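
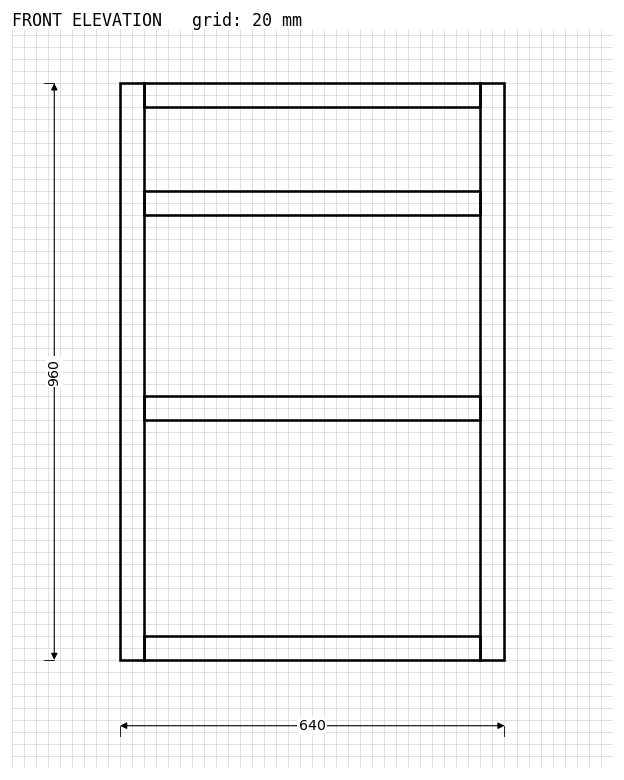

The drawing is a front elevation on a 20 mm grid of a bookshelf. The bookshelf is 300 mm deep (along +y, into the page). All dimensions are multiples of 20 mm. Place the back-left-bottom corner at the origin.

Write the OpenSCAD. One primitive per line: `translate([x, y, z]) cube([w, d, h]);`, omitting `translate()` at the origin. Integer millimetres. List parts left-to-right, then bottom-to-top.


cube([40, 300, 960]);
translate([40, 0, 0]) cube([560, 300, 40]);
translate([40, 0, 400]) cube([560, 300, 40]);
translate([40, 0, 740]) cube([560, 300, 40]);
translate([40, 0, 920]) cube([560, 300, 40]);
translate([600, 0, 0]) cube([40, 300, 960]);


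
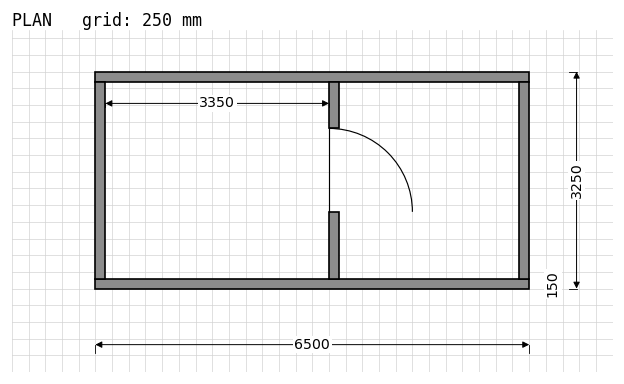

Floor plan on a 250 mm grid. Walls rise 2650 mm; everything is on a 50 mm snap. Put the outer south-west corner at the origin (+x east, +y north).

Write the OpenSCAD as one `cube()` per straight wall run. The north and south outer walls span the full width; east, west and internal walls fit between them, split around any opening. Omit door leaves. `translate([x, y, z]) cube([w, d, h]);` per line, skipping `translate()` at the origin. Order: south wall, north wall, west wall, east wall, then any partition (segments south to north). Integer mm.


cube([6500, 150, 2650]);
translate([0, 3100, 0]) cube([6500, 150, 2650]);
translate([0, 150, 0]) cube([150, 2950, 2650]);
translate([6350, 150, 0]) cube([150, 2950, 2650]);
translate([3500, 150, 0]) cube([150, 1000, 2650]);
translate([3500, 2400, 0]) cube([150, 700, 2650]);


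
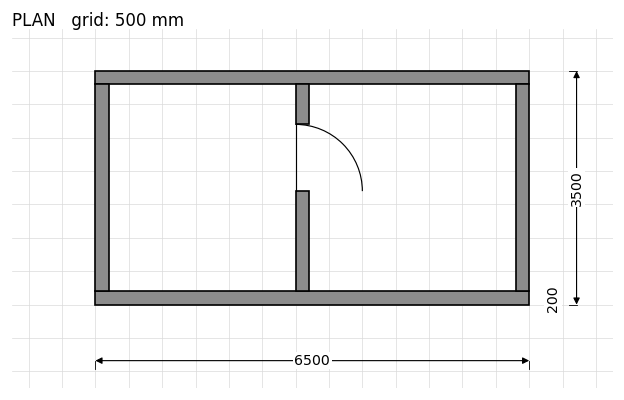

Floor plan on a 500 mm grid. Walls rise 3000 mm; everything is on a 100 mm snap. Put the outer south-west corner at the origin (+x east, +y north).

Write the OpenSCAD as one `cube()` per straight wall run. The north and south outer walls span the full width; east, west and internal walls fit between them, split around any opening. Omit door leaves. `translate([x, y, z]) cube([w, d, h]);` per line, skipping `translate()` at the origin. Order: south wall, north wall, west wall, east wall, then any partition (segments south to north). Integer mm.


cube([6500, 200, 3000]);
translate([0, 3300, 0]) cube([6500, 200, 3000]);
translate([0, 200, 0]) cube([200, 3100, 3000]);
translate([6300, 200, 0]) cube([200, 3100, 3000]);
translate([3000, 200, 0]) cube([200, 1500, 3000]);
translate([3000, 2700, 0]) cube([200, 600, 3000]);


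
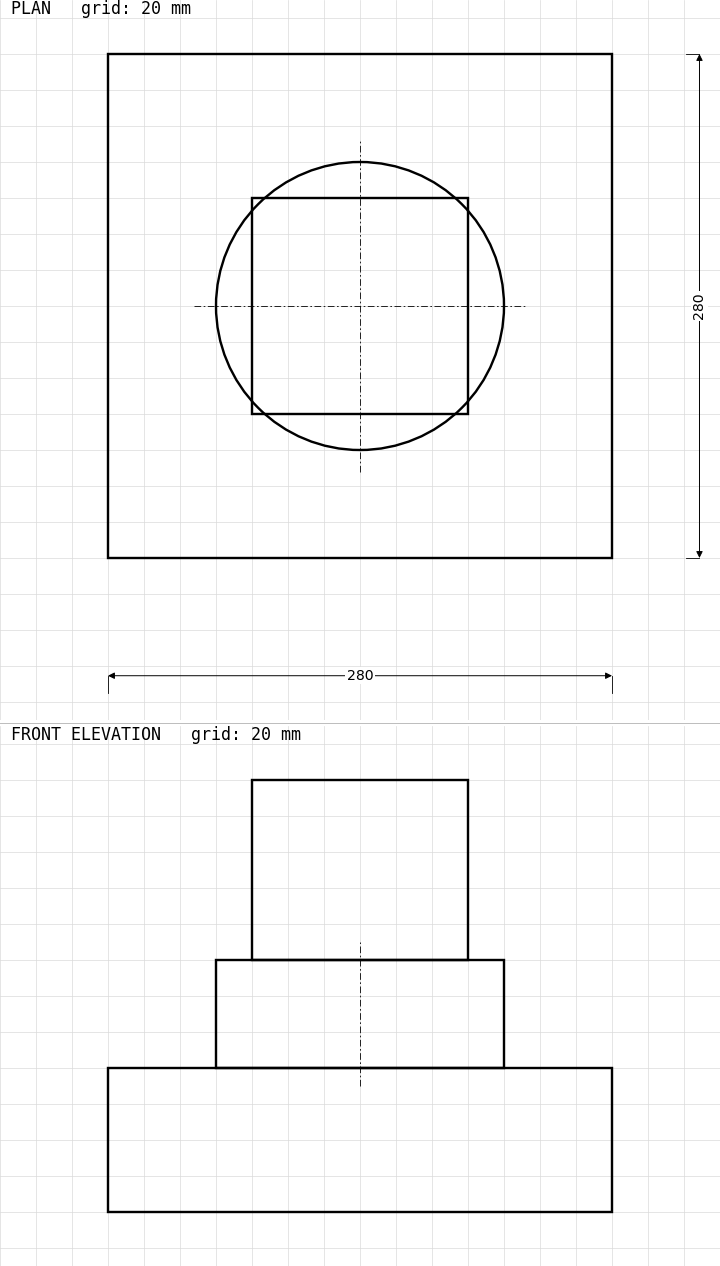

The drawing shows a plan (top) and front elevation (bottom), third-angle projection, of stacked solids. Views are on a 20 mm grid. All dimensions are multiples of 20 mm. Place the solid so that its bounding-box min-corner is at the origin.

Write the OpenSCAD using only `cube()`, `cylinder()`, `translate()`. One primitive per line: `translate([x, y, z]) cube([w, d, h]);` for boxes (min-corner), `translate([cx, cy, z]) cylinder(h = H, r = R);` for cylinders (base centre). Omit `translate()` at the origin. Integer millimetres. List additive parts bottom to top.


cube([280, 280, 80]);
translate([140, 140, 80]) cylinder(h = 60, r = 80);
translate([80, 80, 140]) cube([120, 120, 100]);


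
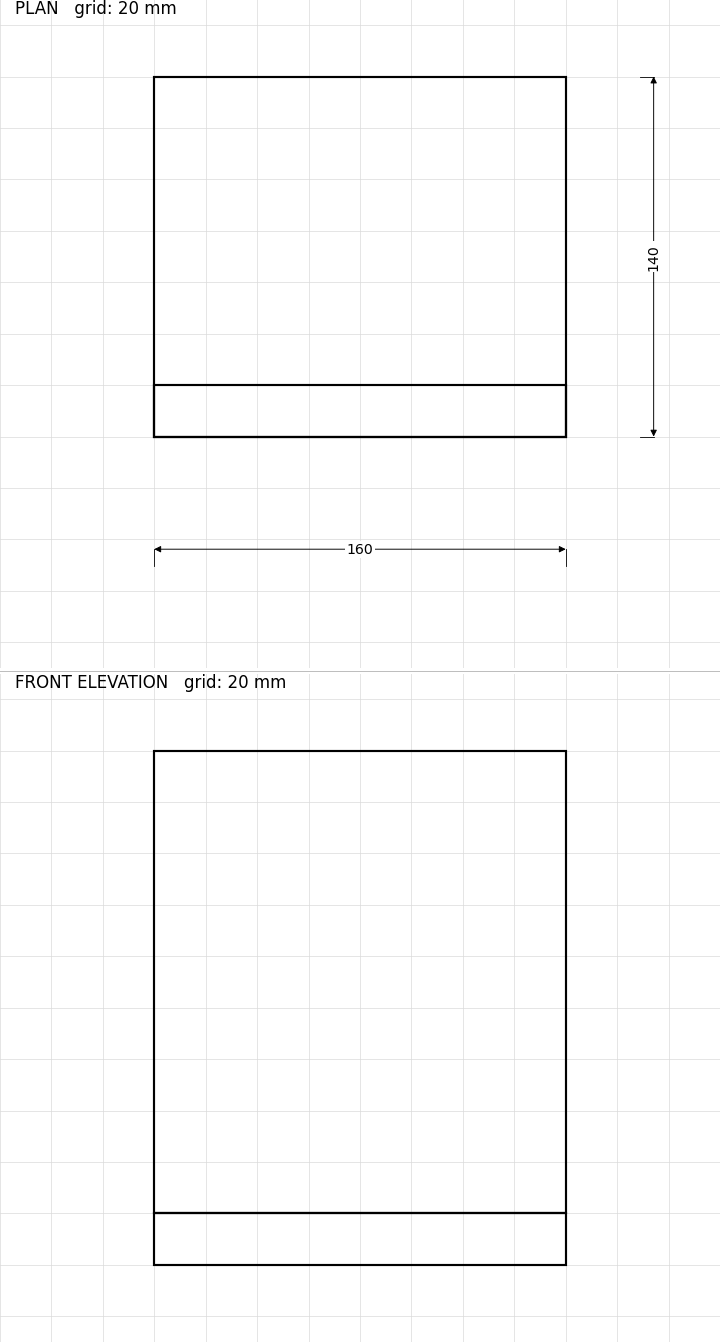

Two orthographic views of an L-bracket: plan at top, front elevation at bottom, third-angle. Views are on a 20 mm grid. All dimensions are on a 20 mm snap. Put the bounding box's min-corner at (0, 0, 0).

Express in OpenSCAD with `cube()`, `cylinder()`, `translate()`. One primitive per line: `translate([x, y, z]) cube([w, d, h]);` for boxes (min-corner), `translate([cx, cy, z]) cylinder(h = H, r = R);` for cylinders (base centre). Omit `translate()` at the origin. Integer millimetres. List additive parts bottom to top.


cube([160, 140, 20]);
translate([0, 0, 20]) cube([160, 20, 180]);


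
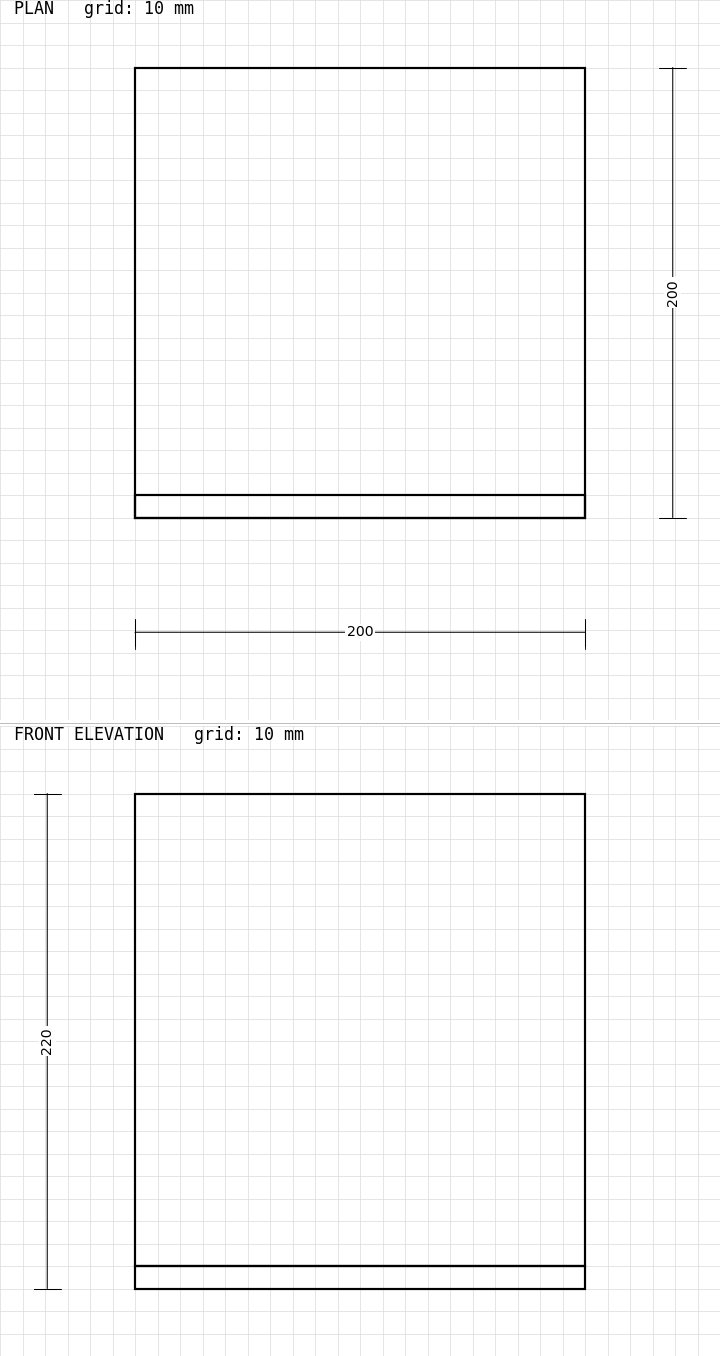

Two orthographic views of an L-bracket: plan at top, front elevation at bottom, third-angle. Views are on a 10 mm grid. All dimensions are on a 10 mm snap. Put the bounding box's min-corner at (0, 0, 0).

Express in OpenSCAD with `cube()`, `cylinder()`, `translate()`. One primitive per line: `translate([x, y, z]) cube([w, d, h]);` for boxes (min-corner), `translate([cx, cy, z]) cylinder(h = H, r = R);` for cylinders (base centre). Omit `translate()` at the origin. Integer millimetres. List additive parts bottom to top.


cube([200, 200, 10]);
translate([0, 0, 10]) cube([200, 10, 210]);


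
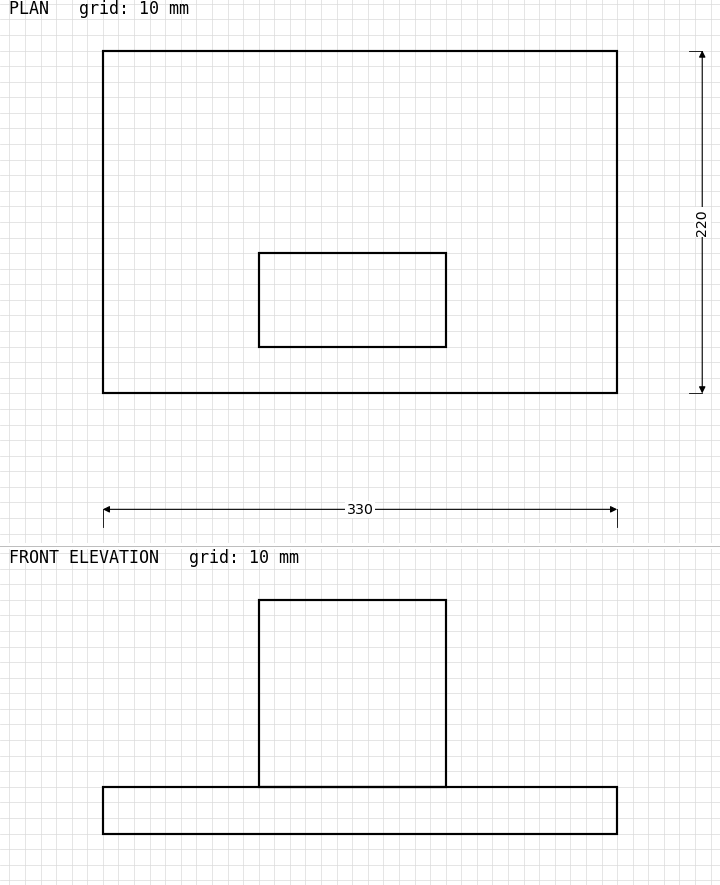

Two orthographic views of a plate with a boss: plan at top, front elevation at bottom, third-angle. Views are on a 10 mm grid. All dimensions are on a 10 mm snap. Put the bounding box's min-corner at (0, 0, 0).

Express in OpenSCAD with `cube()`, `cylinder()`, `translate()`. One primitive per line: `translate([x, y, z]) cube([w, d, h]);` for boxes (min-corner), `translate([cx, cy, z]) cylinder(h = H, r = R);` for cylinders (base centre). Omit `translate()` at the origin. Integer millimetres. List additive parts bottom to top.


cube([330, 220, 30]);
translate([100, 30, 30]) cube([120, 60, 120]);


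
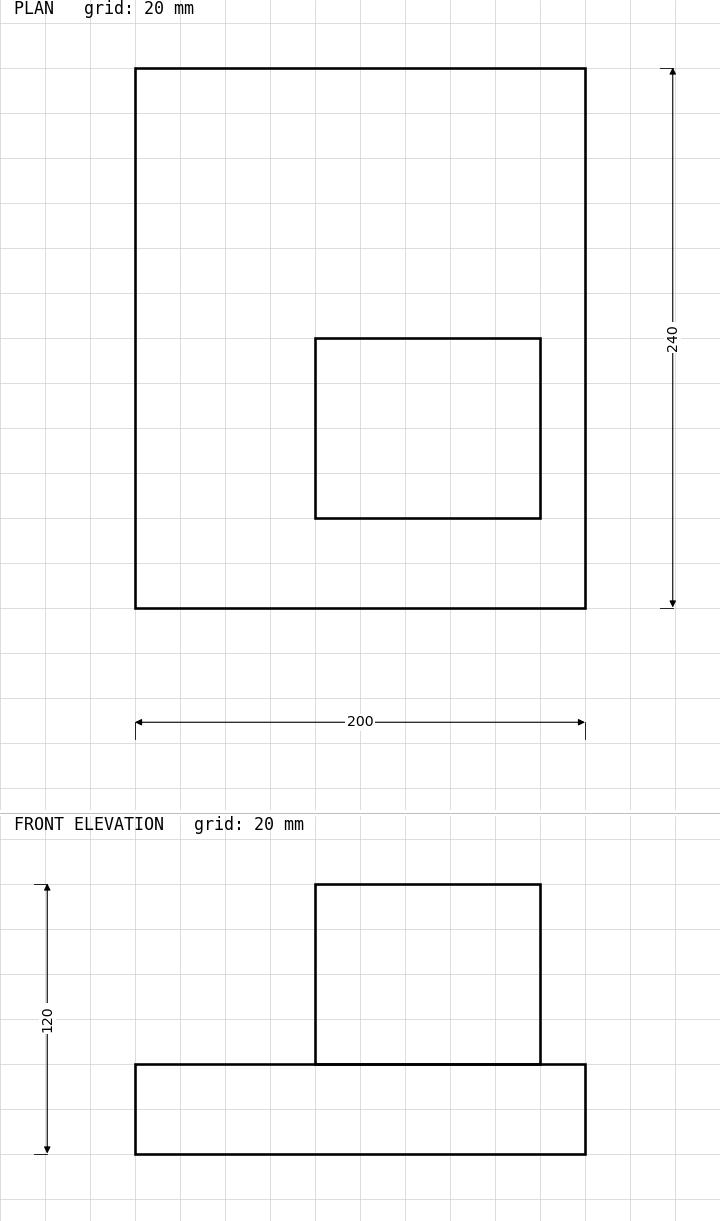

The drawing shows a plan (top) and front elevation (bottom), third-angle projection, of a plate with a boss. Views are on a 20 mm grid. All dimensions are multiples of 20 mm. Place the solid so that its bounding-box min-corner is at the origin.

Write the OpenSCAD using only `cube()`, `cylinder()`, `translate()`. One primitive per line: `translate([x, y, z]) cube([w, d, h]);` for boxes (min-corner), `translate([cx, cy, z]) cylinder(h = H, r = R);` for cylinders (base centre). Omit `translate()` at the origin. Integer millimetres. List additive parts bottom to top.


cube([200, 240, 40]);
translate([80, 40, 40]) cube([100, 80, 80]);


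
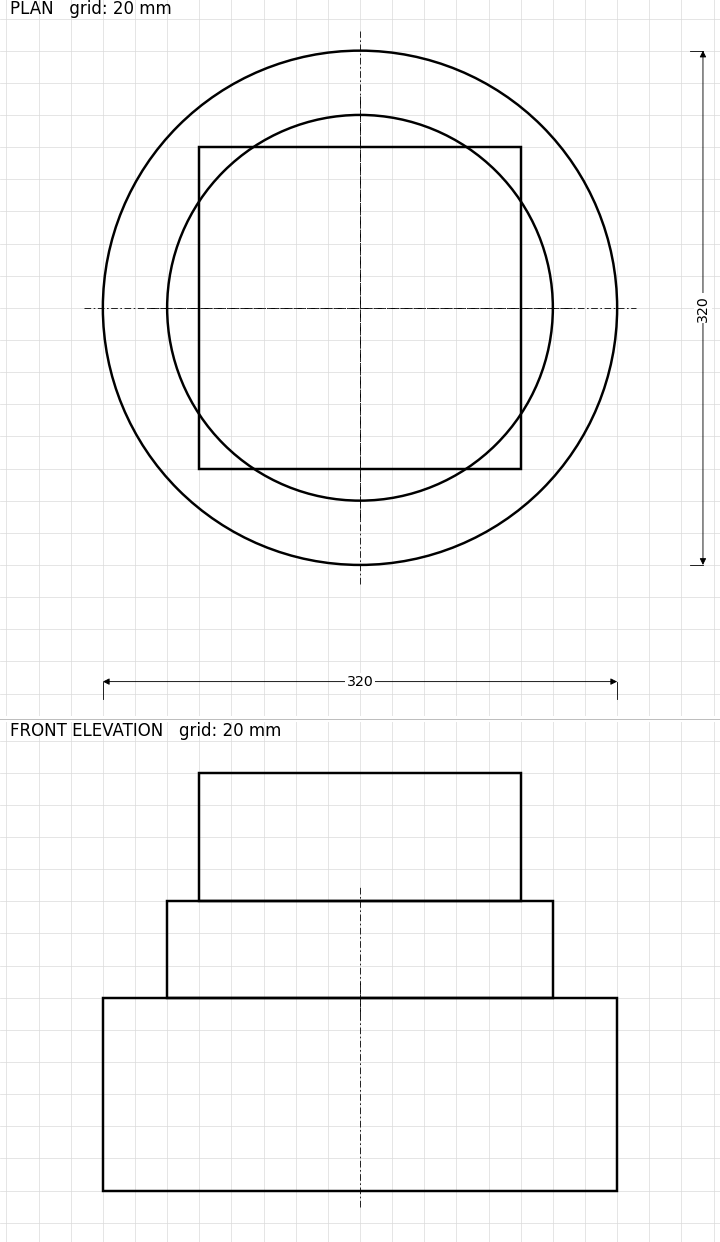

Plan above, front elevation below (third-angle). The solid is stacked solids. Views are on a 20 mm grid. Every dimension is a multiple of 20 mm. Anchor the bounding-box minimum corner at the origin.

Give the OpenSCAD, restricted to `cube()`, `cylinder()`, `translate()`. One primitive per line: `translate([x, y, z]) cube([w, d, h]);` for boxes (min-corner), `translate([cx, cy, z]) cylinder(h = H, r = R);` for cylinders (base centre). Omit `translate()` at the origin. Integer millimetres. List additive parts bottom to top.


translate([160, 160, 0]) cylinder(h = 120, r = 160);
translate([160, 160, 120]) cylinder(h = 60, r = 120);
translate([60, 60, 180]) cube([200, 200, 80]);


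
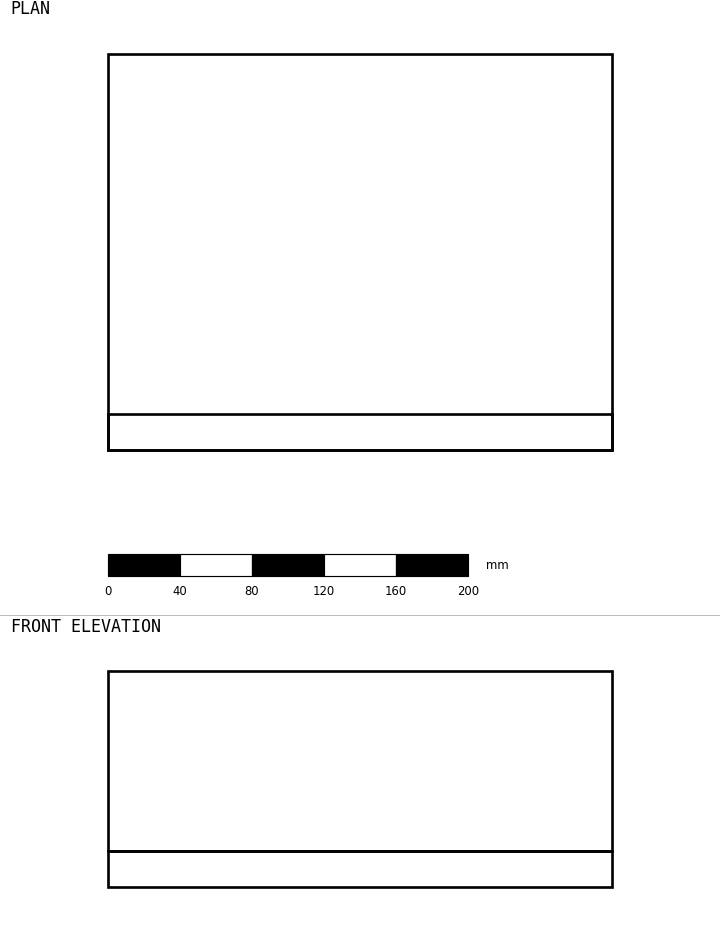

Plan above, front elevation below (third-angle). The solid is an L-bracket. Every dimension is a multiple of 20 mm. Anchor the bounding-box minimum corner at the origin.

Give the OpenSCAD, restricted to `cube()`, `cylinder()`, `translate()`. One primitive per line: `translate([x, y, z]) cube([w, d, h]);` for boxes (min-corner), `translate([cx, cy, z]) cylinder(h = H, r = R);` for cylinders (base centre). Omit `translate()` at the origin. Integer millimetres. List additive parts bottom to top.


cube([280, 220, 20]);
translate([0, 0, 20]) cube([280, 20, 100]);


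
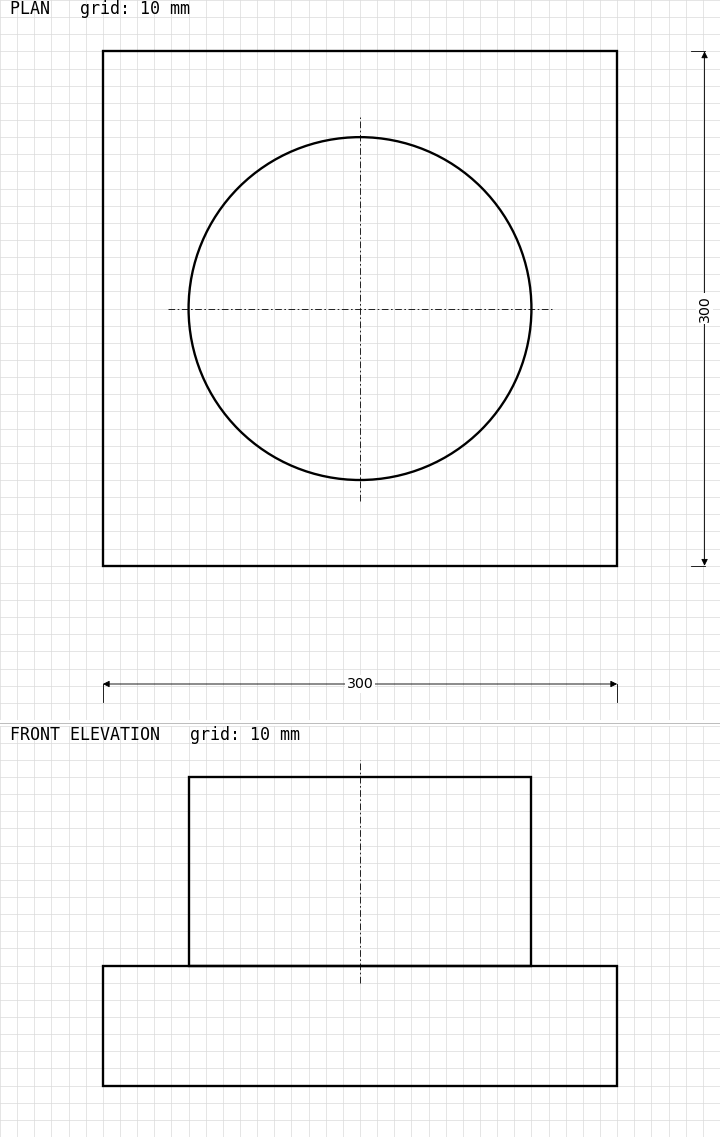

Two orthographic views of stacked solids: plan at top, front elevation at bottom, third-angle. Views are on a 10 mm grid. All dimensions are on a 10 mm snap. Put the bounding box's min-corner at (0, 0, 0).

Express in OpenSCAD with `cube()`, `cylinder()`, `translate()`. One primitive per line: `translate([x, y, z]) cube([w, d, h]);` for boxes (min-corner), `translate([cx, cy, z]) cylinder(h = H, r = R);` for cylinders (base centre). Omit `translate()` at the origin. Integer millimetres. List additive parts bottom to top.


cube([300, 300, 70]);
translate([150, 150, 70]) cylinder(h = 110, r = 100);


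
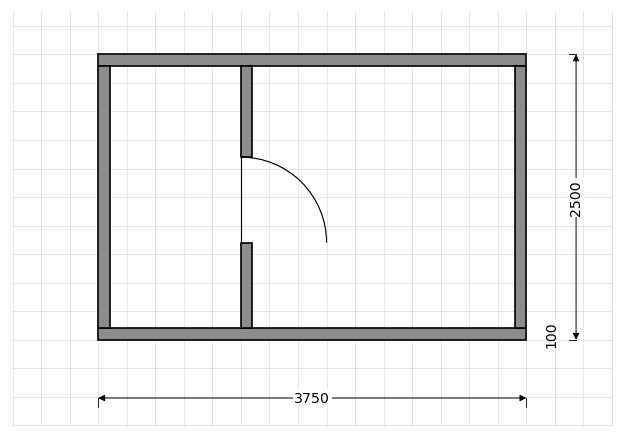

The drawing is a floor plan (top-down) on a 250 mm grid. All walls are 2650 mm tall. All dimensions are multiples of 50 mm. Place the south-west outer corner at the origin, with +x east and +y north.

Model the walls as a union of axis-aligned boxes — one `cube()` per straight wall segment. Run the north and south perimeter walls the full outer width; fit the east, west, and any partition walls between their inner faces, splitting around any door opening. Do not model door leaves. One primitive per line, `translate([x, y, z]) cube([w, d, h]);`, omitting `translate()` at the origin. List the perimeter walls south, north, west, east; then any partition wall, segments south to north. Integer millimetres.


cube([3750, 100, 2650]);
translate([0, 2400, 0]) cube([3750, 100, 2650]);
translate([0, 100, 0]) cube([100, 2300, 2650]);
translate([3650, 100, 0]) cube([100, 2300, 2650]);
translate([1250, 100, 0]) cube([100, 750, 2650]);
translate([1250, 1600, 0]) cube([100, 800, 2650]);


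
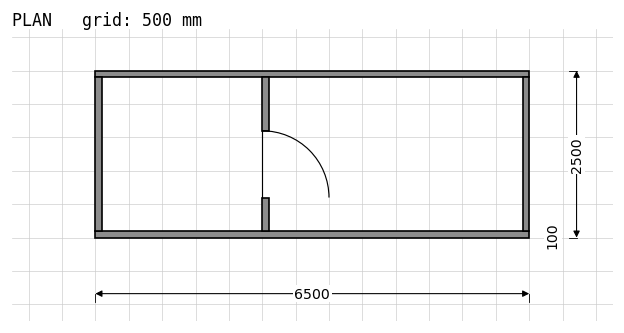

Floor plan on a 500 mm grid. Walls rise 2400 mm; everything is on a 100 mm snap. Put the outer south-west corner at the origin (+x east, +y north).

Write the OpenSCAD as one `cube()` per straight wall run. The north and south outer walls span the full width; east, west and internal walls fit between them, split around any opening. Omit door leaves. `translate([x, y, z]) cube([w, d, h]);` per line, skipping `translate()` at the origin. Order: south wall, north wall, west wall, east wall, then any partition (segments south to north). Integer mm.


cube([6500, 100, 2400]);
translate([0, 2400, 0]) cube([6500, 100, 2400]);
translate([0, 100, 0]) cube([100, 2300, 2400]);
translate([6400, 100, 0]) cube([100, 2300, 2400]);
translate([2500, 100, 0]) cube([100, 500, 2400]);
translate([2500, 1600, 0]) cube([100, 800, 2400]);


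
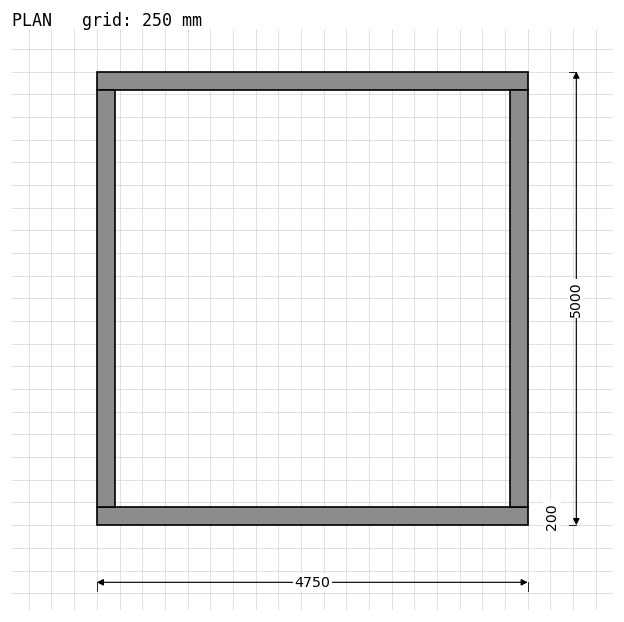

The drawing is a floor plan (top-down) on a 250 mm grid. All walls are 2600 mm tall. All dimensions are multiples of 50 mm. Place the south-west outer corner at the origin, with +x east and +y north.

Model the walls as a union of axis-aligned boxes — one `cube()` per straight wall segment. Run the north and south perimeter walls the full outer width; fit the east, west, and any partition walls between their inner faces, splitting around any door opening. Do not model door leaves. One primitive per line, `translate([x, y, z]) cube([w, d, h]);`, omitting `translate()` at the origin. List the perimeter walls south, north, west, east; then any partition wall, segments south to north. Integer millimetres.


cube([4750, 200, 2600]);
translate([0, 4800, 0]) cube([4750, 200, 2600]);
translate([0, 200, 0]) cube([200, 4600, 2600]);
translate([4550, 200, 0]) cube([200, 4600, 2600]);


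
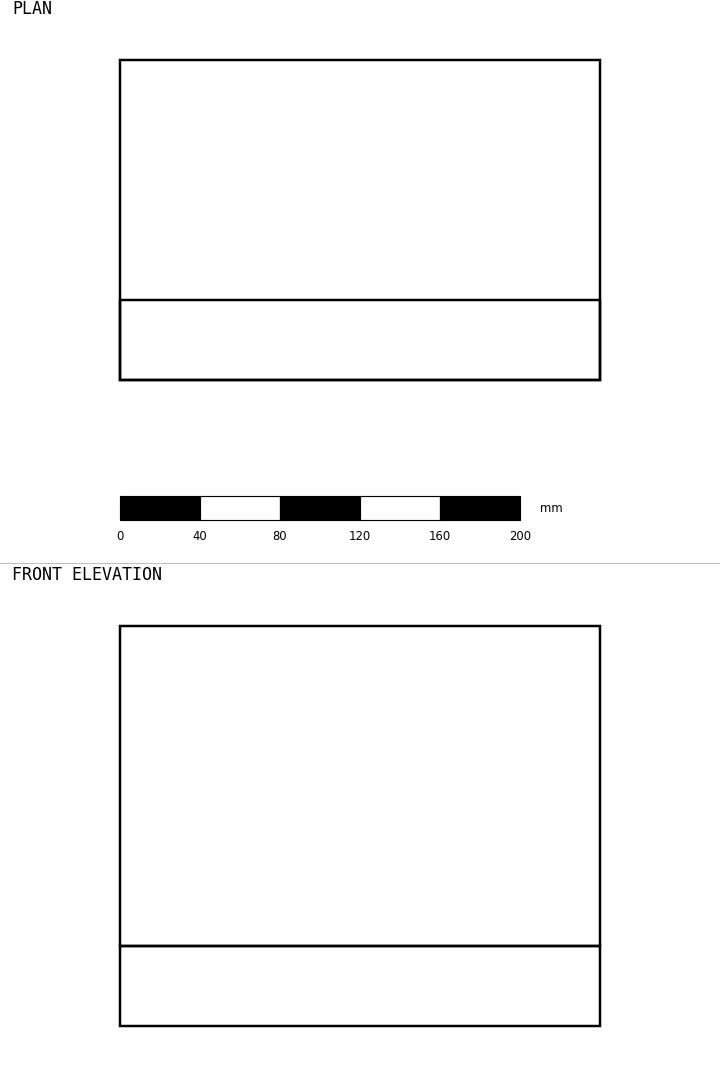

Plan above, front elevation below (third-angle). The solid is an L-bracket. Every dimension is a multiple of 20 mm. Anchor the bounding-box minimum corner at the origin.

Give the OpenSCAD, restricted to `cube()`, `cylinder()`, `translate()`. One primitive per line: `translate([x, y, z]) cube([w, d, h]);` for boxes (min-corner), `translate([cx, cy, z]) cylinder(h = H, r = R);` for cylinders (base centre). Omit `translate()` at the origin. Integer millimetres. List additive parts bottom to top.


cube([240, 160, 40]);
translate([0, 0, 40]) cube([240, 40, 160]);


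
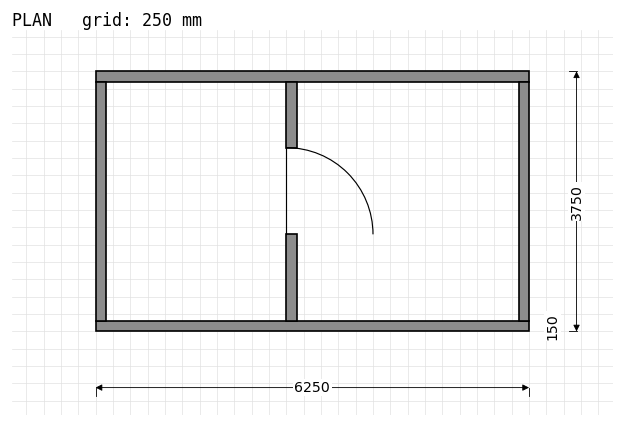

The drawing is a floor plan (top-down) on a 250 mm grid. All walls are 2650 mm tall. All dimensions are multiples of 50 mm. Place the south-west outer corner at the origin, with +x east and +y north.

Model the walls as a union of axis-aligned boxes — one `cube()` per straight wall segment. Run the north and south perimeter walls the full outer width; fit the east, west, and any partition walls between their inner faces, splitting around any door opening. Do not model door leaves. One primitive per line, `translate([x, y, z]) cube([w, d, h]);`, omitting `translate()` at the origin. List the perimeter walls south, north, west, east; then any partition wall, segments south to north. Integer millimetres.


cube([6250, 150, 2650]);
translate([0, 3600, 0]) cube([6250, 150, 2650]);
translate([0, 150, 0]) cube([150, 3450, 2650]);
translate([6100, 150, 0]) cube([150, 3450, 2650]);
translate([2750, 150, 0]) cube([150, 1250, 2650]);
translate([2750, 2650, 0]) cube([150, 950, 2650]);


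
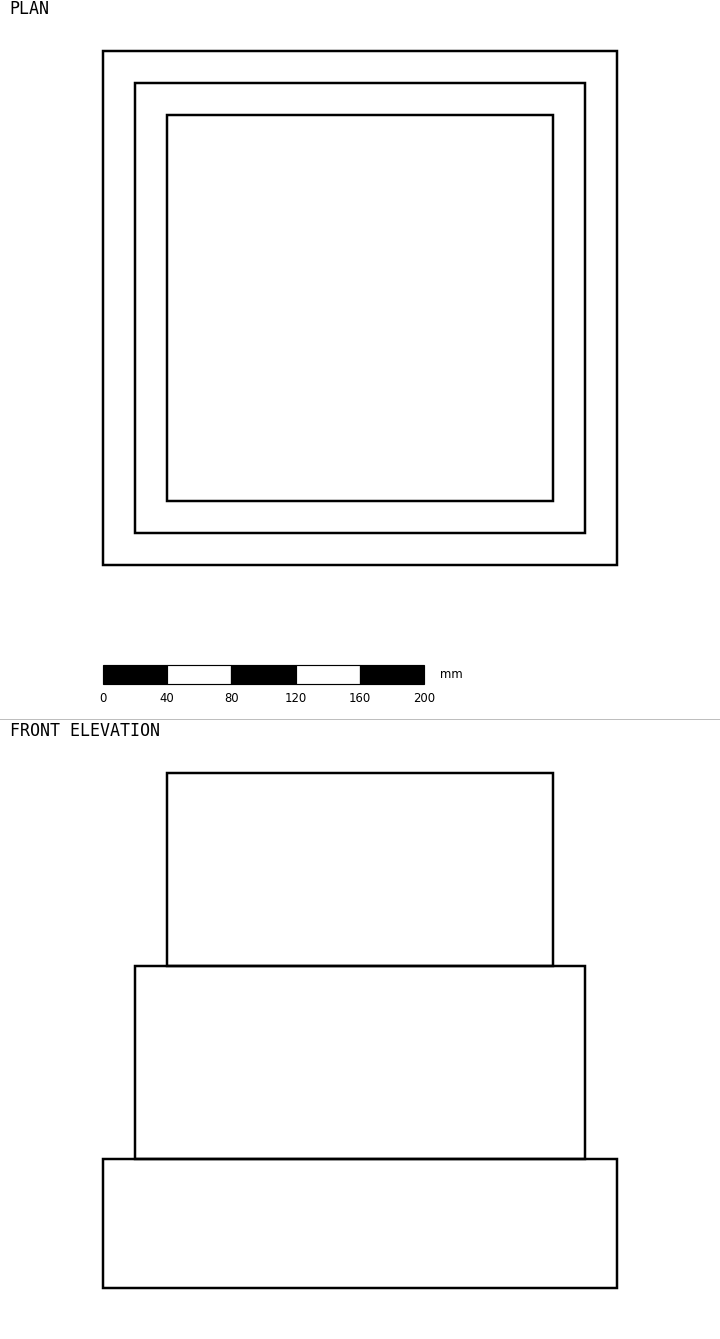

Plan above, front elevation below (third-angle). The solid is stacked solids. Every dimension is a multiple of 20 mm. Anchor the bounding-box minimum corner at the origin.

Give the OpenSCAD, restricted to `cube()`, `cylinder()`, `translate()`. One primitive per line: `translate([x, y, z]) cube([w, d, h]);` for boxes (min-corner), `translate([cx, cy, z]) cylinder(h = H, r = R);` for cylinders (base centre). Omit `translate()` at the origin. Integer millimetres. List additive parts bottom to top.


cube([320, 320, 80]);
translate([20, 20, 80]) cube([280, 280, 120]);
translate([40, 40, 200]) cube([240, 240, 120]);


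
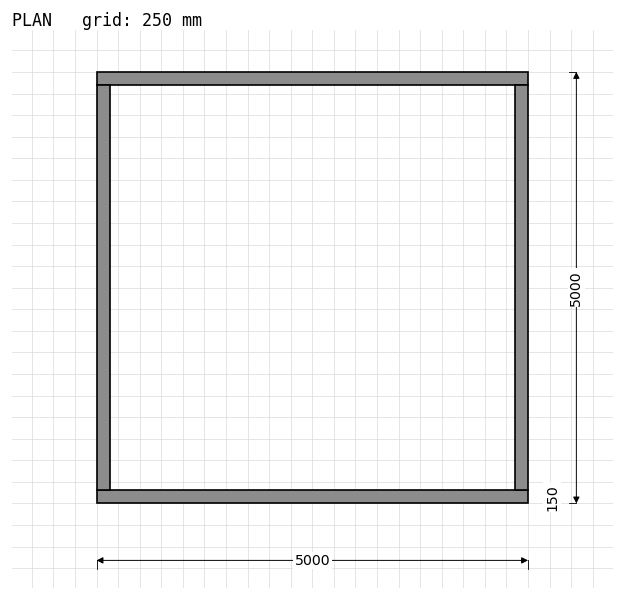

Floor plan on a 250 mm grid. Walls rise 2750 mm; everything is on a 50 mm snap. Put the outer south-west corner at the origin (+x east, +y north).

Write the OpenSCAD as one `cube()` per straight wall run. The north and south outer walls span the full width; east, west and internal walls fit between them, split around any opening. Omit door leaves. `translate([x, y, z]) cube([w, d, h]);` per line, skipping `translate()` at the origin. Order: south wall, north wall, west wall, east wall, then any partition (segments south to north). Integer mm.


cube([5000, 150, 2750]);
translate([0, 4850, 0]) cube([5000, 150, 2750]);
translate([0, 150, 0]) cube([150, 4700, 2750]);
translate([4850, 150, 0]) cube([150, 4700, 2750]);


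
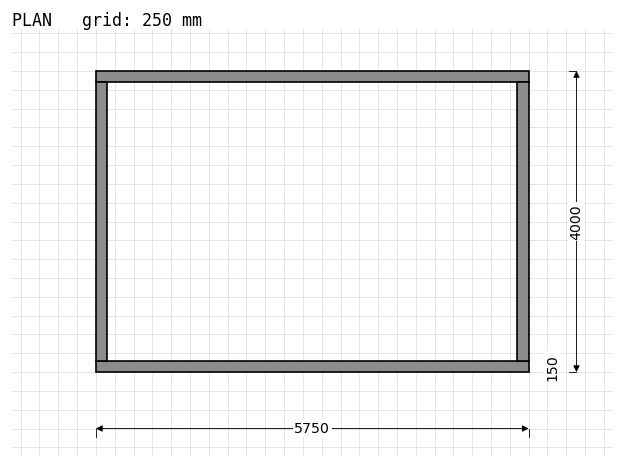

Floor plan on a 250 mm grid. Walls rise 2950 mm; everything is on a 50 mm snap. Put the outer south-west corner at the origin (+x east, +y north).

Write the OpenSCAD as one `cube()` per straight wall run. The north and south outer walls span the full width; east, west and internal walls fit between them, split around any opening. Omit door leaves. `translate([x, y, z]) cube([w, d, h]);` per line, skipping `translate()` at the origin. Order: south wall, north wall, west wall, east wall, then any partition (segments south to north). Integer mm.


cube([5750, 150, 2950]);
translate([0, 3850, 0]) cube([5750, 150, 2950]);
translate([0, 150, 0]) cube([150, 3700, 2950]);
translate([5600, 150, 0]) cube([150, 3700, 2950]);


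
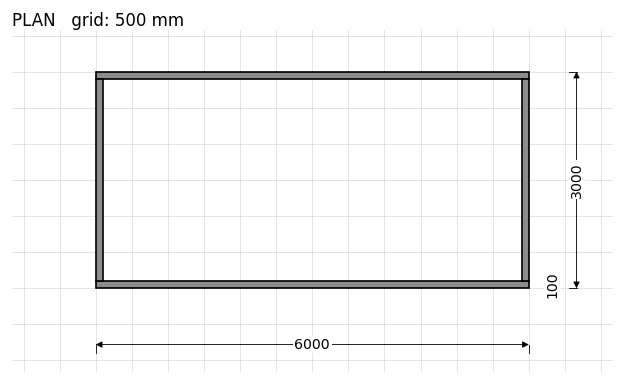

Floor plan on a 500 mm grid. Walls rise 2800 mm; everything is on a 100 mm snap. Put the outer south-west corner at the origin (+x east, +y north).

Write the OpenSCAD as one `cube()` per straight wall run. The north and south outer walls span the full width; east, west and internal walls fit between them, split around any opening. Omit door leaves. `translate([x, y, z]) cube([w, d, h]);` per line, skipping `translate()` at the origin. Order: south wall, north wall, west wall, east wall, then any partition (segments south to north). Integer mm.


cube([6000, 100, 2800]);
translate([0, 2900, 0]) cube([6000, 100, 2800]);
translate([0, 100, 0]) cube([100, 2800, 2800]);
translate([5900, 100, 0]) cube([100, 2800, 2800]);


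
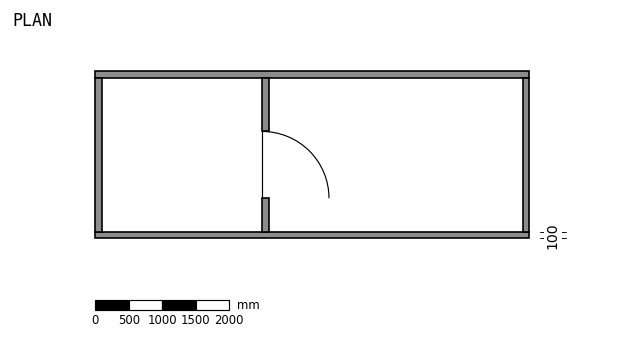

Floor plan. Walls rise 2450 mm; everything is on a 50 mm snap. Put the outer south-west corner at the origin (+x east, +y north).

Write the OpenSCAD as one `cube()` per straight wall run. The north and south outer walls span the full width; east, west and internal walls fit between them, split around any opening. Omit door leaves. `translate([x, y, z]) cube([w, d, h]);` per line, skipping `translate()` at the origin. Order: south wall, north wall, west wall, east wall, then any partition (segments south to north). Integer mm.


cube([6500, 100, 2450]);
translate([0, 2400, 0]) cube([6500, 100, 2450]);
translate([0, 100, 0]) cube([100, 2300, 2450]);
translate([6400, 100, 0]) cube([100, 2300, 2450]);
translate([2500, 100, 0]) cube([100, 500, 2450]);
translate([2500, 1600, 0]) cube([100, 800, 2450]);


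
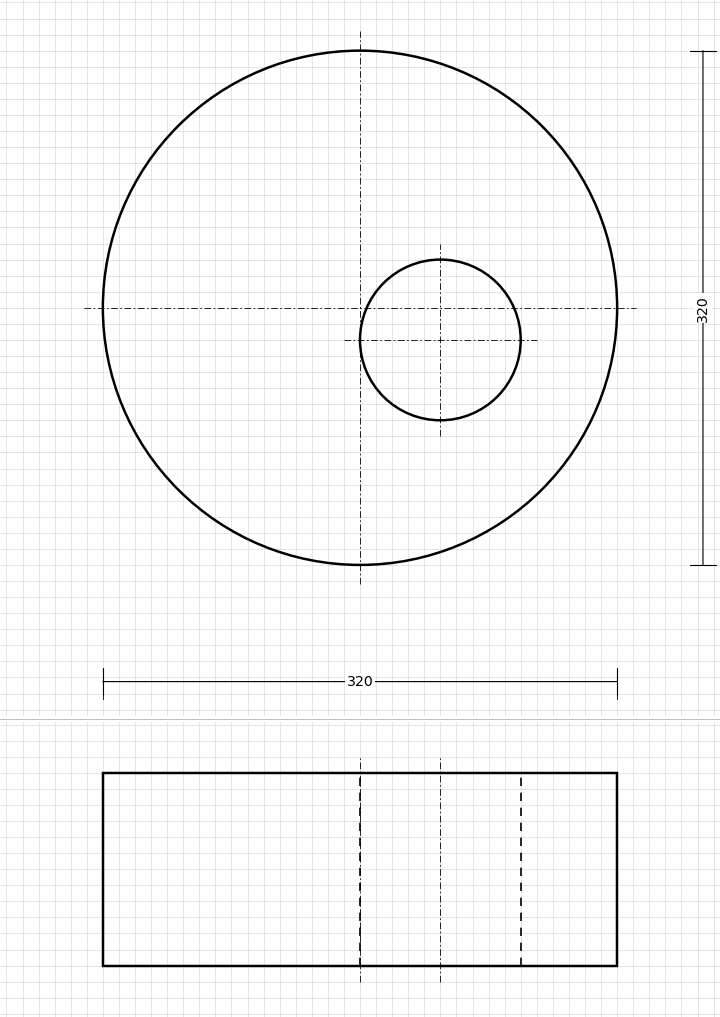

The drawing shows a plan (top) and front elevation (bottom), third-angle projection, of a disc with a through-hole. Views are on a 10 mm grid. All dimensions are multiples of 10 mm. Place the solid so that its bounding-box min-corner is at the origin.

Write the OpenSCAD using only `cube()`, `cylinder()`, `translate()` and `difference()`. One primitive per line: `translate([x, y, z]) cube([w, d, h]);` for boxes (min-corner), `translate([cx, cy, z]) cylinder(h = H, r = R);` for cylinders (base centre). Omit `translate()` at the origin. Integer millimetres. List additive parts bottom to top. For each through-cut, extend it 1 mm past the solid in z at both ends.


difference() {
  translate([160, 160, 0]) cylinder(h = 120, r = 160);
  translate([210, 140, -1]) cylinder(h = 122, r = 50);
}


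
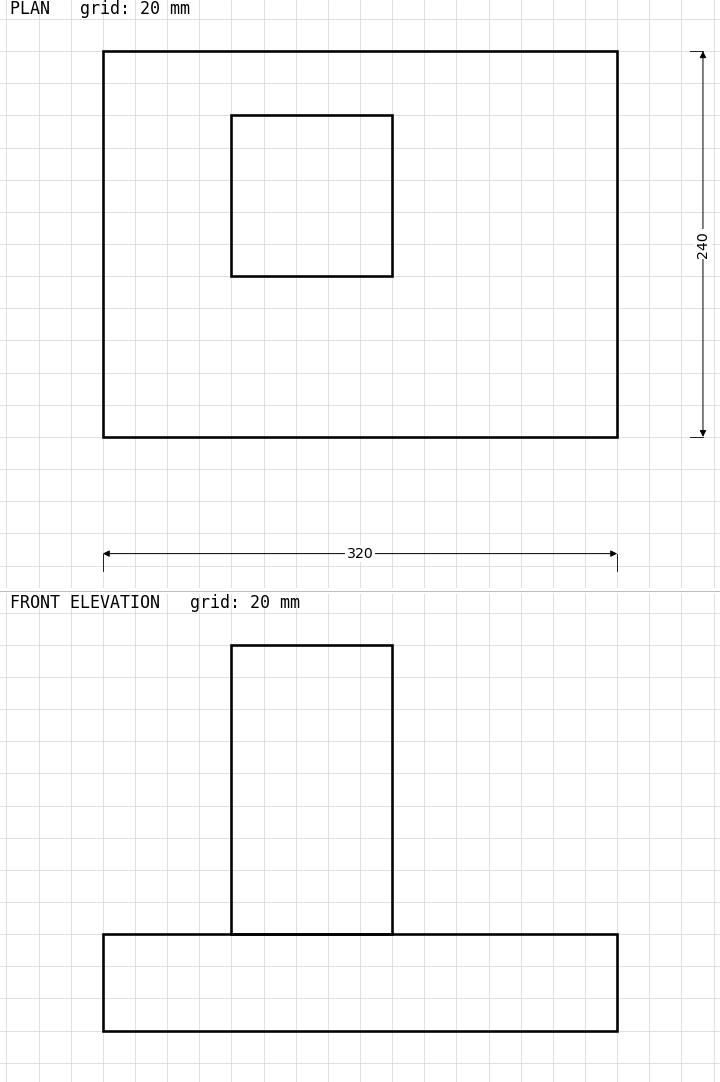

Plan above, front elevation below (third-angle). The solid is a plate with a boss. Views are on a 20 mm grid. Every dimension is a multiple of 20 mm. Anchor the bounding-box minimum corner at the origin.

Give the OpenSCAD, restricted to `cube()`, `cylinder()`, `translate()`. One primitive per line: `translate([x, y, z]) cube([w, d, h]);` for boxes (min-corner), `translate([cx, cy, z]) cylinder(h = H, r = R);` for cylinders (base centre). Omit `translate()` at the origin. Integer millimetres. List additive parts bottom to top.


cube([320, 240, 60]);
translate([80, 100, 60]) cube([100, 100, 180]);


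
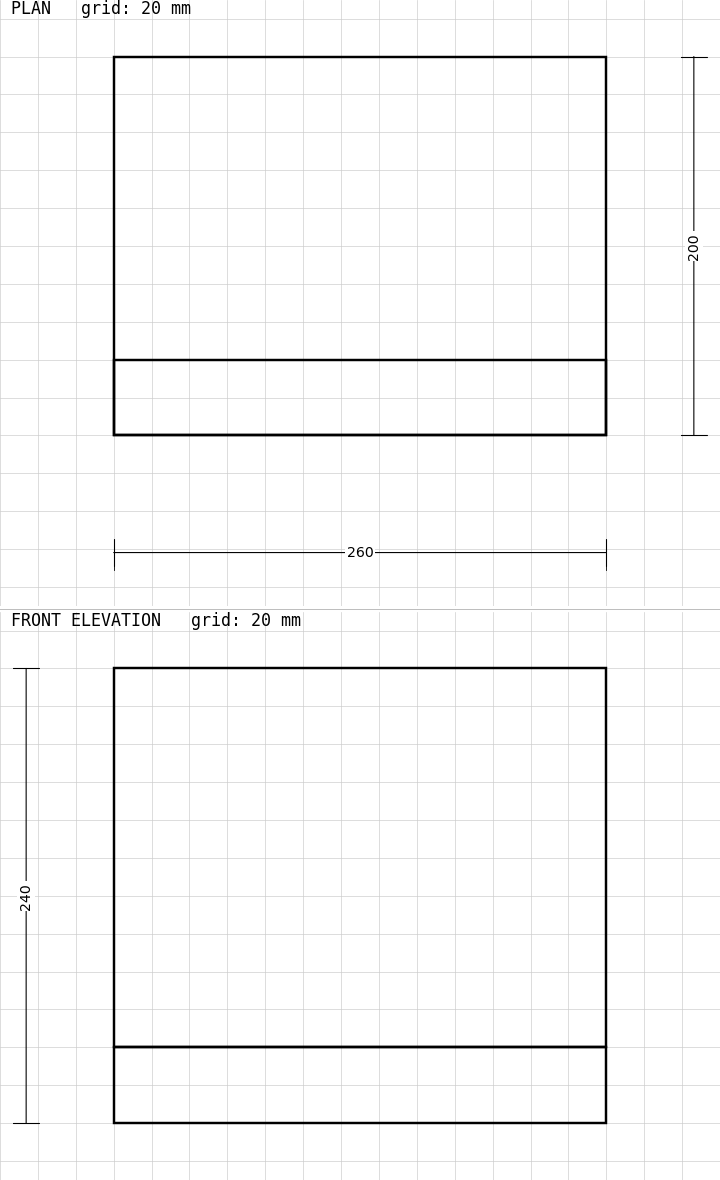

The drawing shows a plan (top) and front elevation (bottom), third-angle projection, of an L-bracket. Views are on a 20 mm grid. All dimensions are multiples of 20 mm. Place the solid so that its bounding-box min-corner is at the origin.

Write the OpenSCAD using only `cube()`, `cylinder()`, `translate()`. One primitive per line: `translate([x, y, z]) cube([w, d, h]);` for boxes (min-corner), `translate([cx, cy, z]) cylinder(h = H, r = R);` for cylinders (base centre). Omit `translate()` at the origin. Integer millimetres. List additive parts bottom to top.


cube([260, 200, 40]);
translate([0, 0, 40]) cube([260, 40, 200]);


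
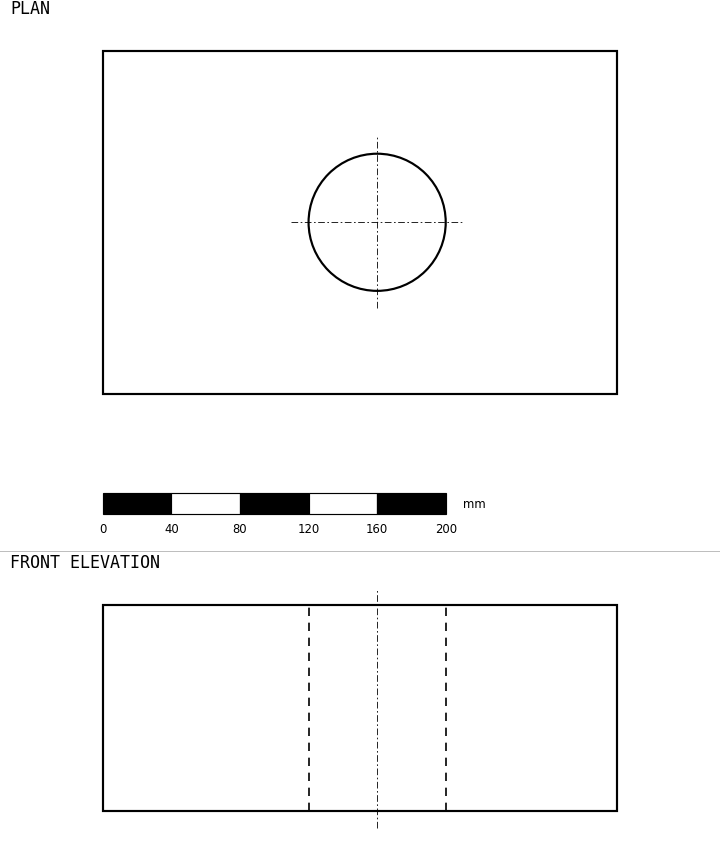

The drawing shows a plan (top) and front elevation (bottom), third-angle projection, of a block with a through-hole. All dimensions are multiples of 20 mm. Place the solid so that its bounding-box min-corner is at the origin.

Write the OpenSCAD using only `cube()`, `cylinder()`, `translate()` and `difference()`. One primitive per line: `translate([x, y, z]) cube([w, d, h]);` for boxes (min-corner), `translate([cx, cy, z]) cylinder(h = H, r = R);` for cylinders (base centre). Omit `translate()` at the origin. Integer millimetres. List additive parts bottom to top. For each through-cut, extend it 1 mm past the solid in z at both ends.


difference() {
  cube([300, 200, 120]);
  translate([160, 100, -1]) cylinder(h = 122, r = 40);
}


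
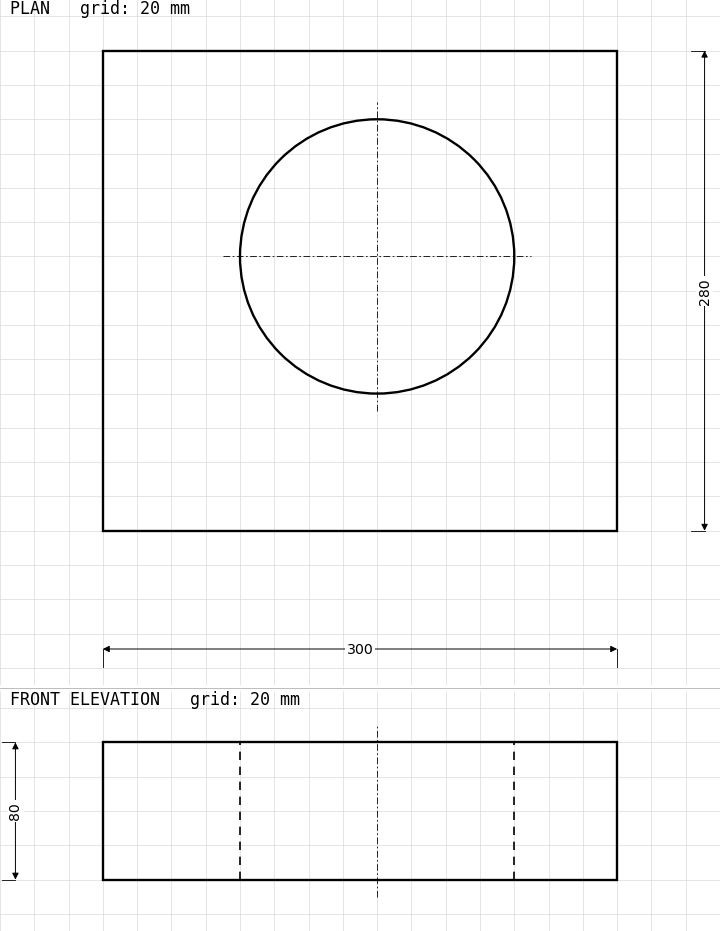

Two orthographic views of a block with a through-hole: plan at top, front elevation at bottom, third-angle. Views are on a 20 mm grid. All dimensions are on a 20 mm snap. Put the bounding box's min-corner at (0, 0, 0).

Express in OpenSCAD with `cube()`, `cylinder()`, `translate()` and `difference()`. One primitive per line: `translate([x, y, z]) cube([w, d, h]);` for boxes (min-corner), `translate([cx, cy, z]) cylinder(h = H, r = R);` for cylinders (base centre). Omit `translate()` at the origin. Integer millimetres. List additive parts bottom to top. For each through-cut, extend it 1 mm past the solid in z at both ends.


difference() {
  cube([300, 280, 80]);
  translate([160, 160, -1]) cylinder(h = 82, r = 80);
}


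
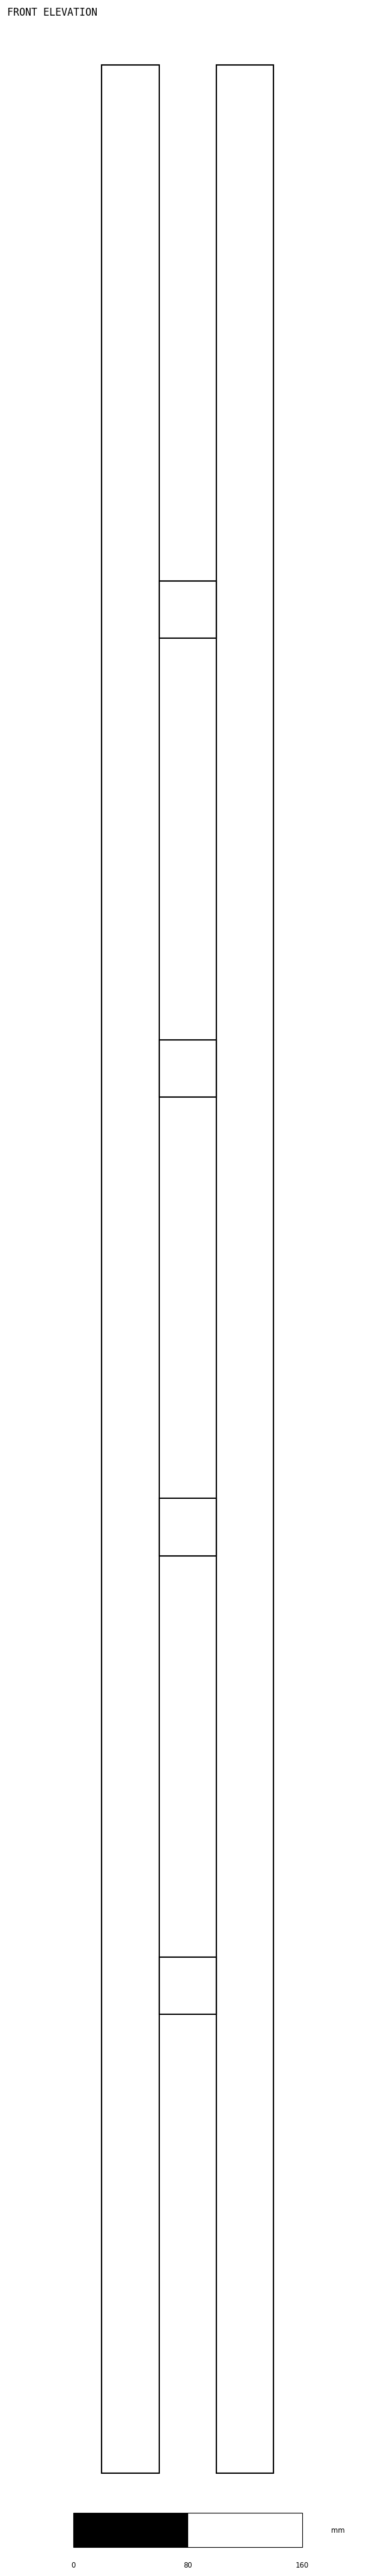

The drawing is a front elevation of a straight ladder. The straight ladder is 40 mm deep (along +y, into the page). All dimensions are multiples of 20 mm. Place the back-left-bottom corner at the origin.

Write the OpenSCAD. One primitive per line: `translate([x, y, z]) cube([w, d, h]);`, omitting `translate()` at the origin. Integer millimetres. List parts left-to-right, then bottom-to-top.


cube([40, 40, 1680]);
translate([40, 0, 320]) cube([40, 40, 40]);
translate([40, 0, 640]) cube([40, 40, 40]);
translate([40, 0, 960]) cube([40, 40, 40]);
translate([40, 0, 1280]) cube([40, 40, 40]);
translate([80, 0, 0]) cube([40, 40, 1680]);


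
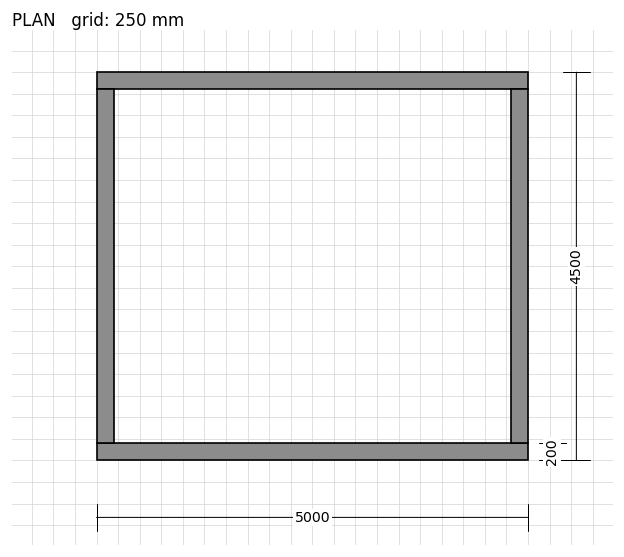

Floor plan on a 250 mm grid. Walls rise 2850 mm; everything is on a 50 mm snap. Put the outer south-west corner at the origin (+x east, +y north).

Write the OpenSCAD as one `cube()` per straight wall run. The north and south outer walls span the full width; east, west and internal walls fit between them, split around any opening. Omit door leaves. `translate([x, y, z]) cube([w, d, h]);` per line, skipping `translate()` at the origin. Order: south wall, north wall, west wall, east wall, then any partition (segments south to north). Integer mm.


cube([5000, 200, 2850]);
translate([0, 4300, 0]) cube([5000, 200, 2850]);
translate([0, 200, 0]) cube([200, 4100, 2850]);
translate([4800, 200, 0]) cube([200, 4100, 2850]);


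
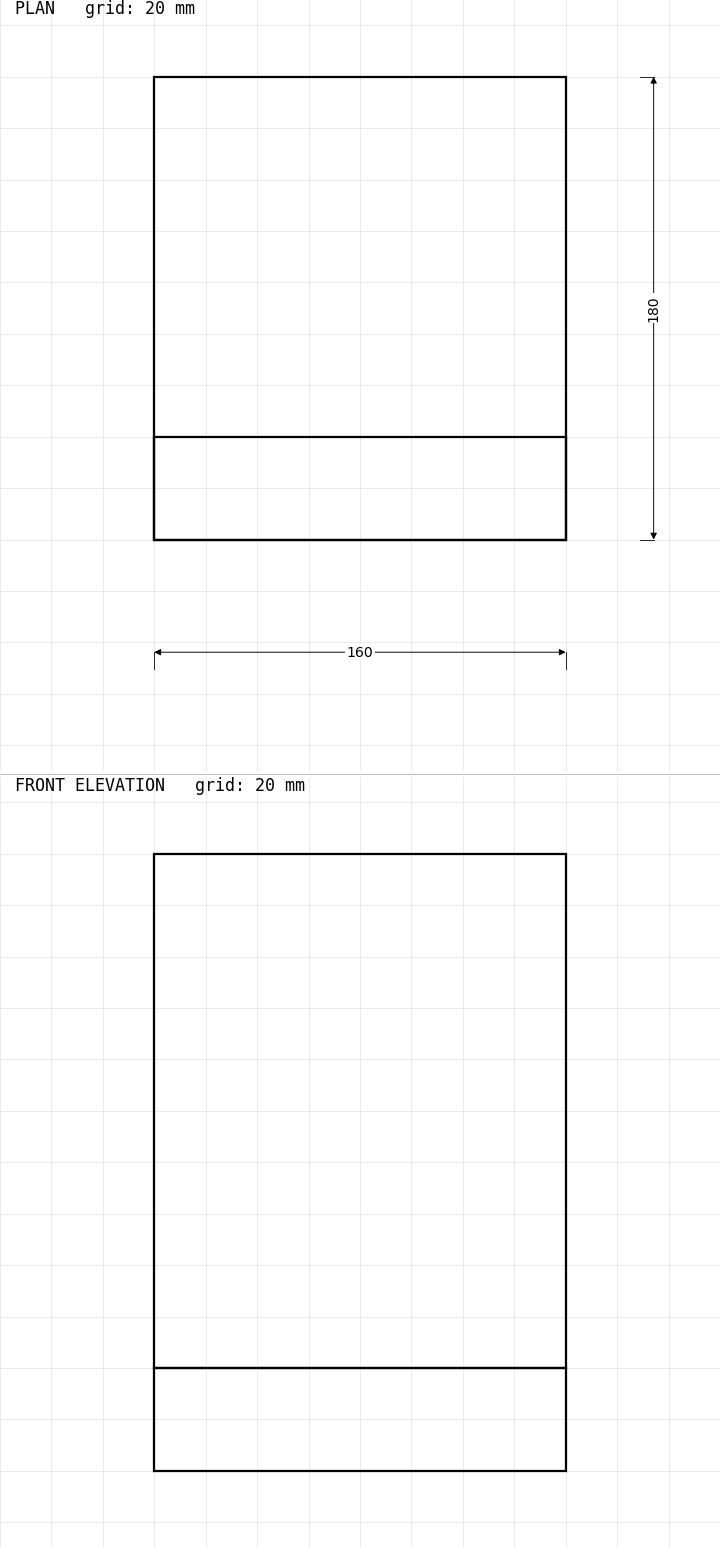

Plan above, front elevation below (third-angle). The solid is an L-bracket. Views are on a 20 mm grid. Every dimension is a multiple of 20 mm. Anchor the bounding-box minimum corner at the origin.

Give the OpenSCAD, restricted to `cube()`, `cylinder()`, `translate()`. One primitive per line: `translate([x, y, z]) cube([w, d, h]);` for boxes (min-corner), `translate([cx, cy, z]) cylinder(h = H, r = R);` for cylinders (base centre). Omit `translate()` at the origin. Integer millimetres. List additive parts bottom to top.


cube([160, 180, 40]);
translate([0, 0, 40]) cube([160, 40, 200]);


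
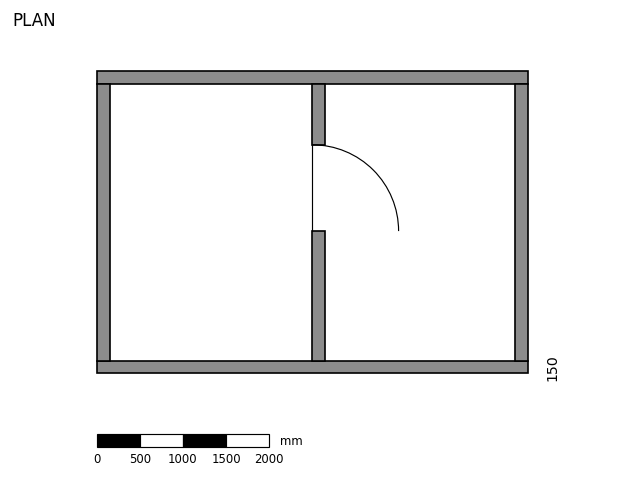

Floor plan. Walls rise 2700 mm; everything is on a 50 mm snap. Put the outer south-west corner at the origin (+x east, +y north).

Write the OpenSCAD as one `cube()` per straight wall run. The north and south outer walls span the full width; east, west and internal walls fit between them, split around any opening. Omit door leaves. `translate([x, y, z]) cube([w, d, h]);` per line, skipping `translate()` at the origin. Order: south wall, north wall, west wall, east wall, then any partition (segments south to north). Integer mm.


cube([5000, 150, 2700]);
translate([0, 3350, 0]) cube([5000, 150, 2700]);
translate([0, 150, 0]) cube([150, 3200, 2700]);
translate([4850, 150, 0]) cube([150, 3200, 2700]);
translate([2500, 150, 0]) cube([150, 1500, 2700]);
translate([2500, 2650, 0]) cube([150, 700, 2700]);


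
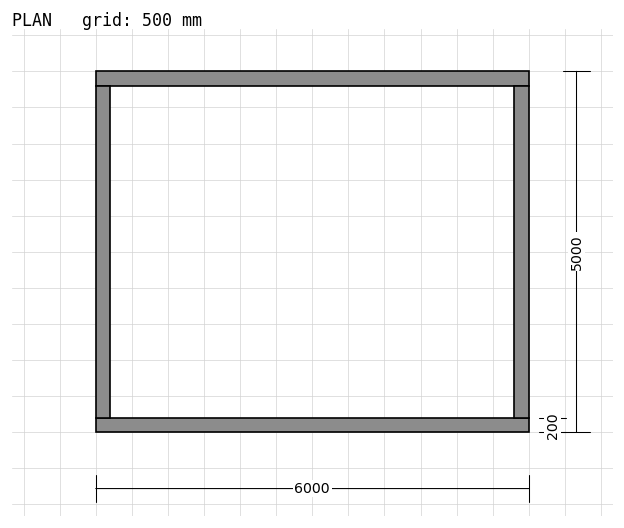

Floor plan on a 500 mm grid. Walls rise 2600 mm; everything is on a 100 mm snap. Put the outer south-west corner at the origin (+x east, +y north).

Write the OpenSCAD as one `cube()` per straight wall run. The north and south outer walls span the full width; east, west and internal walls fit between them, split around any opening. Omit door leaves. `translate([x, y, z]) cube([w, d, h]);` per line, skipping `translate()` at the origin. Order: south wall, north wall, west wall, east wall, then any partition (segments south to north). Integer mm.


cube([6000, 200, 2600]);
translate([0, 4800, 0]) cube([6000, 200, 2600]);
translate([0, 200, 0]) cube([200, 4600, 2600]);
translate([5800, 200, 0]) cube([200, 4600, 2600]);


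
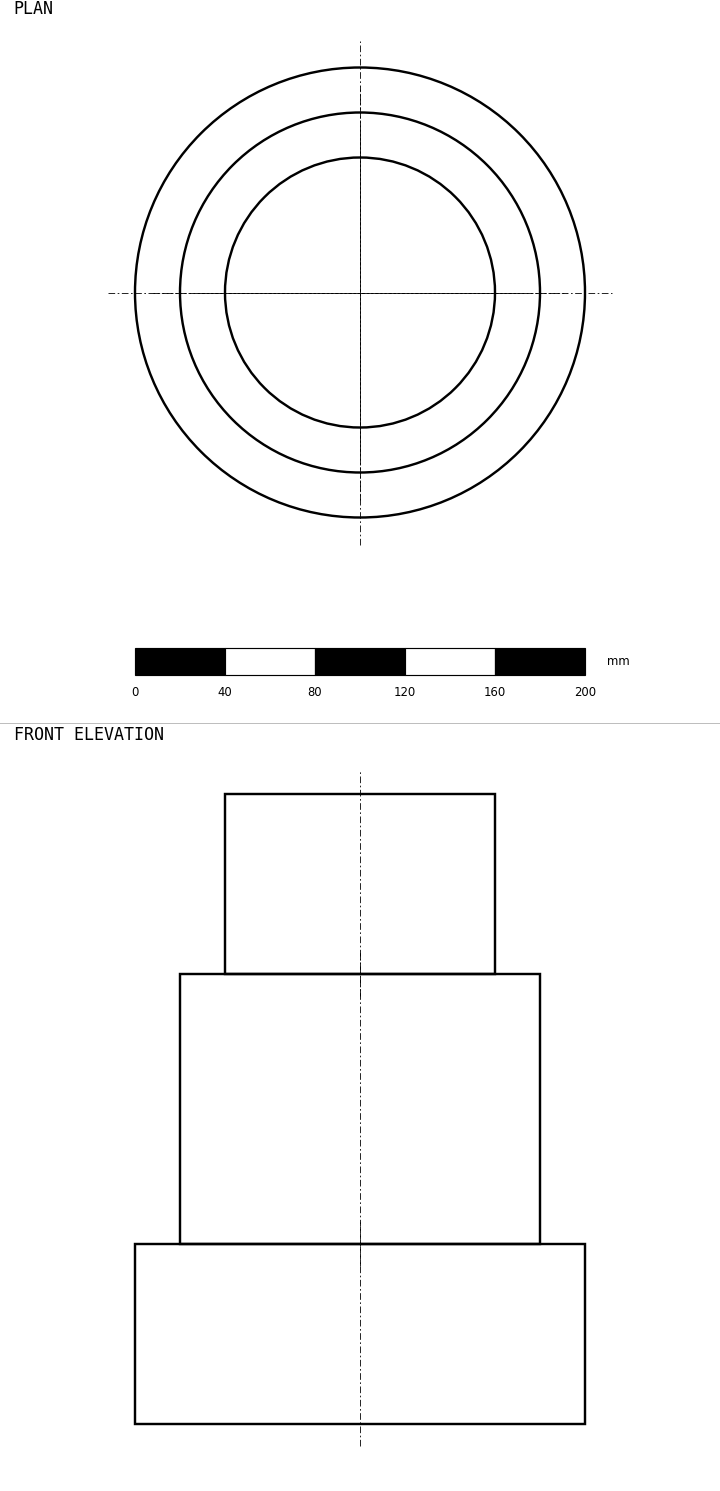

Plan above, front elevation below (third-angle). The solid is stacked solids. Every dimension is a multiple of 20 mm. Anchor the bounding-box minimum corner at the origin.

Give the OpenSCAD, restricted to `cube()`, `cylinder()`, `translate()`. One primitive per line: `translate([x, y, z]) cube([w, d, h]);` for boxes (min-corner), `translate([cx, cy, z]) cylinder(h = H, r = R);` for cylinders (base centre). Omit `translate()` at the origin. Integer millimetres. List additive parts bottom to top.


translate([100, 100, 0]) cylinder(h = 80, r = 100);
translate([100, 100, 80]) cylinder(h = 120, r = 80);
translate([100, 100, 200]) cylinder(h = 80, r = 60);


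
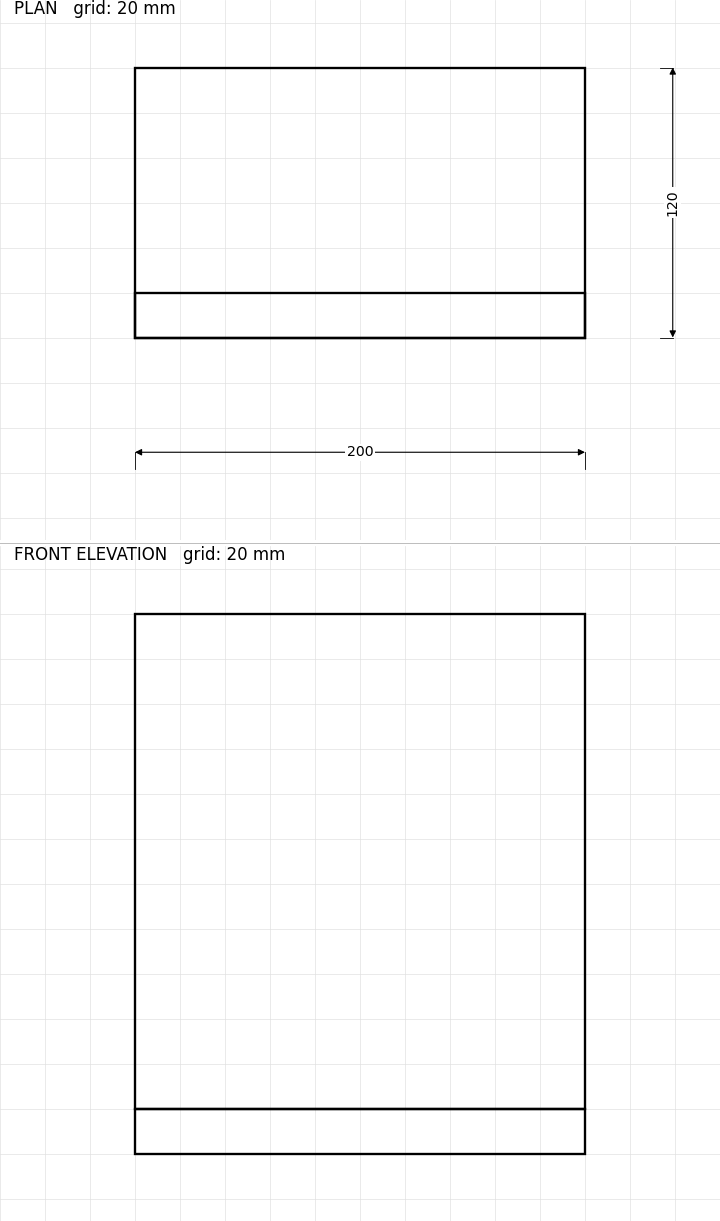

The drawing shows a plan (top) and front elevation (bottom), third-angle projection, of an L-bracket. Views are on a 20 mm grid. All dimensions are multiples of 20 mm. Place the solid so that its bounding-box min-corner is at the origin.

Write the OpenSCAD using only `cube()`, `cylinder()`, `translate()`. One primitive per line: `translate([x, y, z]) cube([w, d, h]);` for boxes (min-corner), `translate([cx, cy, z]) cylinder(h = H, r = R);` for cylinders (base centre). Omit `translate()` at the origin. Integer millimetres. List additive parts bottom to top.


cube([200, 120, 20]);
translate([0, 0, 20]) cube([200, 20, 220]);


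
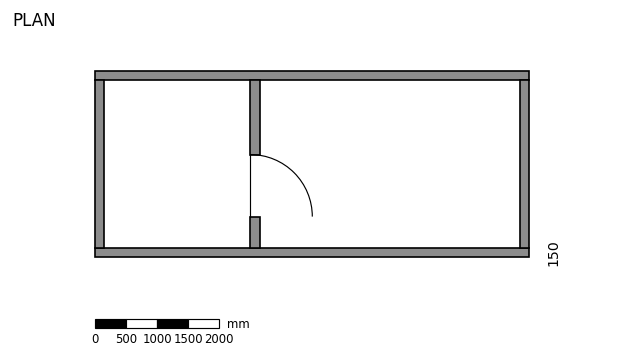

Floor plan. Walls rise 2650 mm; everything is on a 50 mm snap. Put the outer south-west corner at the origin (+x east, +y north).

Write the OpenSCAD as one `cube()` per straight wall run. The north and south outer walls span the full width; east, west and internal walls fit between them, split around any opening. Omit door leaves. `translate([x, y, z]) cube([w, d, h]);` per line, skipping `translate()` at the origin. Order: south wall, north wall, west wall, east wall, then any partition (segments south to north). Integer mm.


cube([7000, 150, 2650]);
translate([0, 2850, 0]) cube([7000, 150, 2650]);
translate([0, 150, 0]) cube([150, 2700, 2650]);
translate([6850, 150, 0]) cube([150, 2700, 2650]);
translate([2500, 150, 0]) cube([150, 500, 2650]);
translate([2500, 1650, 0]) cube([150, 1200, 2650]);


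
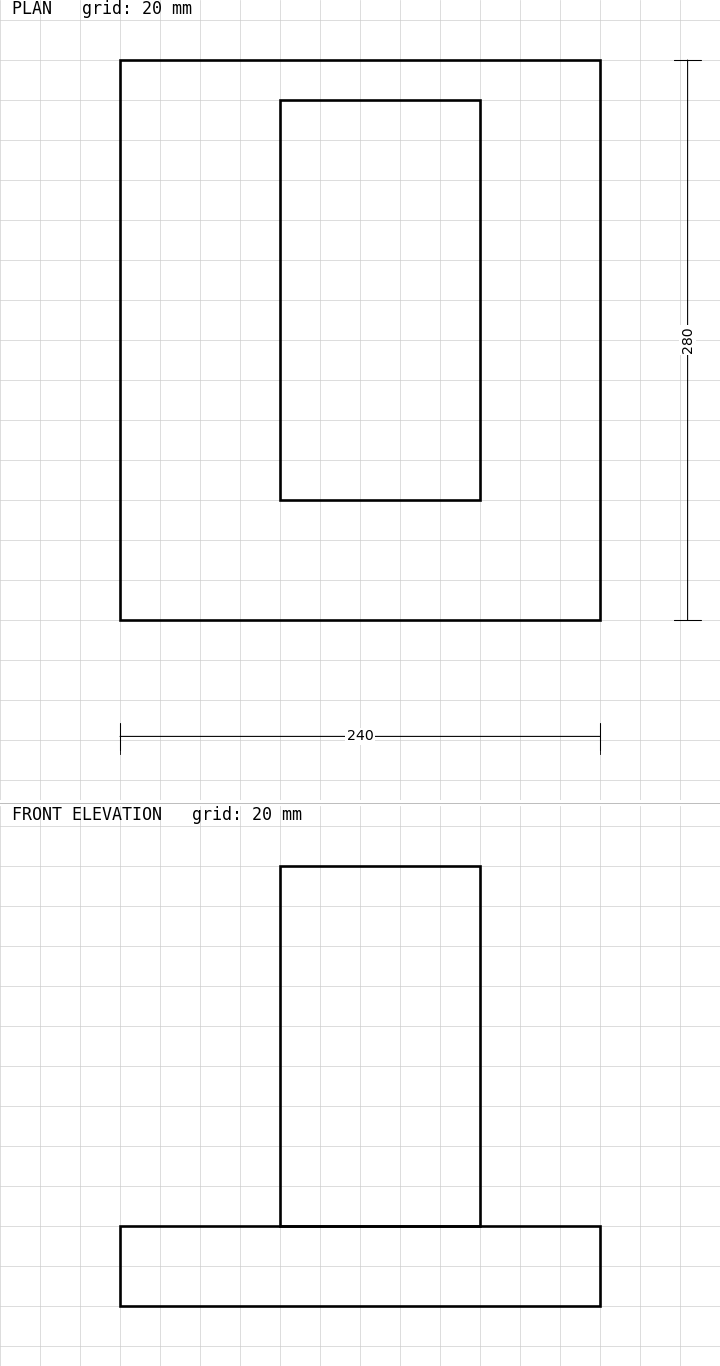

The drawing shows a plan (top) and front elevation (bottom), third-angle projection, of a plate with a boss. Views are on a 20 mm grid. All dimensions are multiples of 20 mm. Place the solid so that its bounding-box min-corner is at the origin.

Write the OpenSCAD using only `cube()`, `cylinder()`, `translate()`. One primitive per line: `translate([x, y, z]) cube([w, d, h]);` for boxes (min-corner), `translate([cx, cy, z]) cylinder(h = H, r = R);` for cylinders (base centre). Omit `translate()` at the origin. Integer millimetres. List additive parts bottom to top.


cube([240, 280, 40]);
translate([80, 60, 40]) cube([100, 200, 180]);


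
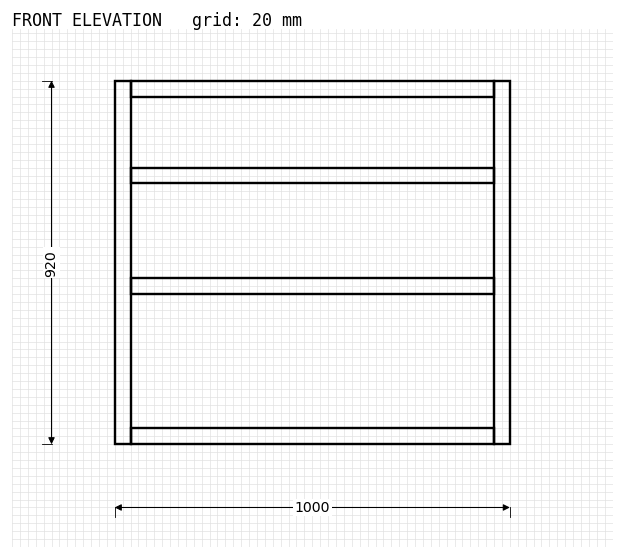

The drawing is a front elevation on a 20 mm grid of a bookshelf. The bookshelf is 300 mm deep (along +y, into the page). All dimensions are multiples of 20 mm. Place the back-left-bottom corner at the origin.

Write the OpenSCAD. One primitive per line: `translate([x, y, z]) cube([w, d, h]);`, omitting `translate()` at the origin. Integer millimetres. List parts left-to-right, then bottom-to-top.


cube([40, 300, 920]);
translate([40, 0, 0]) cube([920, 300, 40]);
translate([40, 0, 380]) cube([920, 300, 40]);
translate([40, 0, 660]) cube([920, 300, 40]);
translate([40, 0, 880]) cube([920, 300, 40]);
translate([960, 0, 0]) cube([40, 300, 920]);
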